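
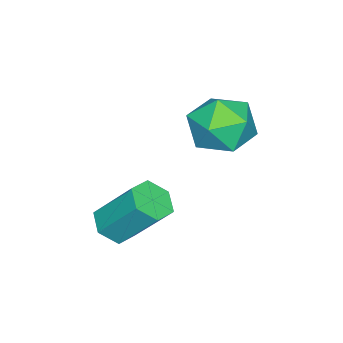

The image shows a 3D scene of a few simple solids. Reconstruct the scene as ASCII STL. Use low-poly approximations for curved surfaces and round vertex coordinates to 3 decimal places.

solid 
facet normal 0.031 -0.632 -0.774
outer loop
vertex 4.488 1.346 -4.234
vertex 3.952 0.886 -3.88
vertex 3.718 1.466 -4.363
endloop
endfacet
facet normal 0.221 0.760 -0.611
outer loop
vertex 4.488 1.346 -4.234
vertex 3.718 1.466 -4.363
vertex 4.424 2.635 -2.653
endloop
endfacet
facet normal 0.220 0.761 -0.611
outer loop
vertex 4.424 2.635 -2.653
vertex 3.718 1.466 -4.363
vertex 3.653 2.754 -2.782
endloop
endfacet
facet normal -0.032 0.631 0.775
outer loop
vertex 4.424 2.635 -2.653
vertex 3.653 2.754 -2.782
vertex 3.888 2.174 -2.3
endloop
endfacet
facet normal 0.032 -0.632 -0.774
outer loop
vertex 3.718 1.466 -4.363
vertex 3.952 0.886 -3.88
vertex 3.182 1.005 -4.009
endloop
endfacet
facet normal -0.734 0.511 -0.447
outer loop
vertex 3.718 1.466 -4.363
vertex 3.182 1.005 -4.009
vertex 3.653 2.754 -2.782
endloop
endfacet
facet normal -0.734 0.511 -0.447
outer loop
vertex 3.653 2.754 -2.782
vertex 3.182 1.005 -4.009
vertex 3.118 2.294 -2.429
endloop
endfacet
facet normal -0.031 0.631 0.775
outer loop
vertex 3.653 2.754 -2.782
vertex 3.118 2.294 -2.429
vertex 3.888 2.174 -2.3
endloop
endfacet
facet normal 0.032 -0.631 -0.775
outer loop
vertex 3.182 1.005 -4.009
vertex 3.952 0.886 -3.88
vertex 3.416 0.425 -3.527
endloop
endfacet
facet normal -0.955 -0.249 0.164
outer loop
vertex 3.182 1.005 -4.009
vertex 3.416 0.425 -3.527
vertex 3.118 2.294 -2.429
endloop
endfacet
facet normal -0.955 -0.249 0.164
outer loop
vertex 3.118 2.294 -2.429
vertex 3.416 0.425 -3.527
vertex 3.352 1.714 -1.946
endloop
endfacet
facet normal -0.031 0.632 0.774
outer loop
vertex 3.118 2.294 -2.429
vertex 3.352 1.714 -1.946
vertex 3.888 2.174 -2.3
endloop
endfacet
facet normal 0.032 -0.631 -0.775
outer loop
vertex 3.416 0.425 -3.527
vertex 3.952 0.886 -3.88
vertex 4.187 0.306 -3.398
endloop
endfacet
facet normal -0.220 -0.760 0.611
outer loop
vertex 3.416 0.425 -3.527
vertex 4.187 0.306 -3.398
vertex 3.352 1.714 -1.946
endloop
endfacet
facet normal -0.221 -0.761 0.611
outer loop
vertex 3.352 1.714 -1.946
vertex 4.187 0.306 -3.398
vertex 4.122 1.594 -1.817
endloop
endfacet
facet normal -0.031 0.632 0.774
outer loop
vertex 3.352 1.714 -1.946
vertex 4.122 1.594 -1.817
vertex 3.888 2.174 -2.3
endloop
endfacet
facet normal 0.031 -0.631 -0.775
outer loop
vertex 4.187 0.306 -3.398
vertex 3.952 0.886 -3.88
vertex 4.722 0.766 -3.751
endloop
endfacet
facet normal 0.734 -0.511 0.447
outer loop
vertex 4.187 0.306 -3.398
vertex 4.722 0.766 -3.751
vertex 4.122 1.594 -1.817
endloop
endfacet
facet normal 0.734 -0.511 0.447
outer loop
vertex 4.122 1.594 -1.817
vertex 4.722 0.766 -3.751
vertex 4.658 2.055 -2.171
endloop
endfacet
facet normal -0.032 0.632 0.774
outer loop
vertex 4.122 1.594 -1.817
vertex 4.658 2.055 -2.171
vertex 3.888 2.174 -2.3
endloop
endfacet
facet normal 0.031 -0.632 -0.774
outer loop
vertex 4.722 0.766 -3.751
vertex 3.952 0.886 -3.88
vertex 4.488 1.346 -4.234
endloop
endfacet
facet normal 0.955 0.249 -0.164
outer loop
vertex 4.722 0.766 -3.751
vertex 4.488 1.346 -4.234
vertex 4.658 2.055 -2.171
endloop
endfacet
facet normal 0.955 0.249 -0.164
outer loop
vertex 4.658 2.055 -2.171
vertex 4.488 1.346 -4.234
vertex 4.424 2.635 -2.653
endloop
endfacet
facet normal -0.032 0.631 0.775
outer loop
vertex 4.658 2.055 -2.171
vertex 4.424 2.635 -2.653
vertex 3.888 2.174 -2.3
endloop
endfacet
facet normal -0.865 0.495 -0.086
outer loop
vertex 0.638 4.005 -0.84
vertex 0.051 2.964 -0.924
vertex 0.231 3.465 0.15
endloop
endfacet
facet normal -0.398 0.864 0.308
outer loop
vertex 0.638 4.005 -0.84
vertex 0.231 3.465 0.15
vertex 1.319 3.968 0.146
endloop
endfacet
facet normal 0.183 0.979 -0.090
outer loop
vertex 0.638 4.005 -0.84
vertex 1.319 3.968 0.146
vertex 1.812 3.777 -0.93
endloop
endfacet
facet normal 0.076 0.680 -0.729
outer loop
vertex 0.638 4.005 -0.84
vertex 1.812 3.777 -0.93
vertex 1.028 3.157 -1.591
endloop
endfacet
facet normal -0.571 0.381 -0.727
outer loop
vertex 0.638 4.005 -0.84
vertex 1.028 3.157 -1.591
vertex 0.051 2.964 -0.924
endloop
endfacet
facet normal -0.209 0.459 0.864
outer loop
vertex 1.319 3.968 0.146
vertex 0.231 3.465 0.15
vertex 1.152 2.903 0.671
endloop
endfacet
facet normal -0.964 -0.139 0.226
outer loop
vertex 0.231 3.465 0.15
vertex 0.051 2.964 -0.924
vertex 0.368 2.283 0.01
endloop
endfacet
facet normal -0.489 -0.323 -0.810
outer loop
vertex 0.051 2.964 -0.924
vertex 1.028 3.157 -1.591
vertex 0.861 2.092 -1.066
endloop
endfacet
facet normal 0.559 0.161 -0.814
outer loop
vertex 1.028 3.157 -1.591
vertex 1.812 3.777 -0.93
vertex 1.949 2.595 -1.07
endloop
endfacet
facet normal 0.732 0.644 0.221
outer loop
vertex 1.812 3.777 -0.93
vertex 1.319 3.968 0.146
vertex 2.129 3.096 0.004
endloop
endfacet
facet normal -0.076 -0.680 0.729
outer loop
vertex 1.542 2.055 -0.08
vertex 1.152 2.903 0.671
vertex 0.368 2.283 0.01
endloop
endfacet
facet normal -0.183 -0.979 0.090
outer loop
vertex 1.542 2.055 -0.08
vertex 0.368 2.283 0.01
vertex 0.861 2.092 -1.066
endloop
endfacet
facet normal 0.398 -0.864 -0.308
outer loop
vertex 1.542 2.055 -0.08
vertex 0.861 2.092 -1.066
vertex 1.949 2.595 -1.07
endloop
endfacet
facet normal 0.865 -0.495 0.086
outer loop
vertex 1.542 2.055 -0.08
vertex 1.949 2.595 -1.07
vertex 2.129 3.096 0.004
endloop
endfacet
facet normal 0.571 -0.381 0.727
outer loop
vertex 1.542 2.055 -0.08
vertex 2.129 3.096 0.004
vertex 1.152 2.903 0.671
endloop
endfacet
facet normal -0.559 -0.161 0.814
outer loop
vertex 0.368 2.283 0.01
vertex 1.152 2.903 0.671
vertex 0.231 3.465 0.15
endloop
endfacet
facet normal -0.732 -0.644 -0.221
outer loop
vertex 0.861 2.092 -1.066
vertex 0.368 2.283 0.01
vertex 0.051 2.964 -0.924
endloop
endfacet
facet normal 0.209 -0.459 -0.864
outer loop
vertex 1.949 2.595 -1.07
vertex 0.861 2.092 -1.066
vertex 1.028 3.157 -1.591
endloop
endfacet
facet normal 0.964 0.139 -0.226
outer loop
vertex 2.129 3.096 0.004
vertex 1.949 2.595 -1.07
vertex 1.812 3.777 -0.93
endloop
endfacet
facet normal 0.489 0.323 0.810
outer loop
vertex 1.152 2.903 0.671
vertex 2.129 3.096 0.004
vertex 1.319 3.968 0.146
endloop
endfacet

endsolid


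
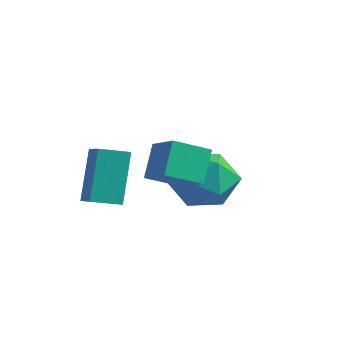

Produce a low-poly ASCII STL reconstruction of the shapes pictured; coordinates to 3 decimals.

solid 
facet normal -0.830 0.413 -0.376
outer loop
vertex -0.875 -1.679 -0.012
vertex -0.407 -0.927 -0.22
vertex -0.486 -2.368 -1.628
endloop
endfacet
facet normal -0.515 -0.826 0.228
outer loop
vertex 0.327 -2.773 -1.26
vertex -0.875 -1.679 -0.012
vertex -0.486 -2.368 -1.628
endloop
endfacet
facet normal -0.830 0.413 -0.376
outer loop
vertex -0.486 -2.368 -1.628
vertex -0.407 -0.927 -0.22
vertex -0.018 -1.616 -1.836
endloop
endfacet
facet normal 0.216 -0.383 -0.898
outer loop
vertex -0.018 -1.616 -1.836
vertex 0.327 -2.773 -1.26
vertex -0.486 -2.368 -1.628
endloop
endfacet
facet normal -0.216 0.383 0.898
outer loop
vertex -0.875 -1.679 -0.012
vertex 0.406 -1.332 0.148
vertex -0.407 -0.927 -0.22
endloop
endfacet
facet normal -0.515 -0.826 0.228
outer loop
vertex -0.062 -2.084 0.356
vertex -0.875 -1.679 -0.012
vertex 0.327 -2.773 -1.26
endloop
endfacet
facet normal -0.216 0.383 0.898
outer loop
vertex -0.062 -2.084 0.356
vertex 0.406 -1.332 0.148
vertex -0.875 -1.679 -0.012
endloop
endfacet
facet normal 0.515 0.826 -0.228
outer loop
vertex -0.407 -0.927 -0.22
vertex 0.406 -1.332 0.148
vertex -0.018 -1.616 -1.836
endloop
endfacet
facet normal 0.216 -0.383 -0.898
outer loop
vertex 0.795 -2.021 -1.468
vertex 0.327 -2.773 -1.26
vertex -0.018 -1.616 -1.836
endloop
endfacet
facet normal 0.515 0.826 -0.228
outer loop
vertex -0.018 -1.616 -1.836
vertex 0.406 -1.332 0.148
vertex 0.795 -2.021 -1.468
endloop
endfacet
facet normal 0.830 -0.413 0.376
outer loop
vertex 0.795 -2.021 -1.468
vertex -0.062 -2.084 0.356
vertex 0.327 -2.773 -1.26
endloop
endfacet
facet normal 0.830 -0.413 0.376
outer loop
vertex 0.406 -1.332 0.148
vertex -0.062 -2.084 0.356
vertex 0.795 -2.021 -1.468
endloop
endfacet
facet normal -0.879 0.211 -0.428
outer loop
vertex 1.74 -1.831 0.984
vertex 2.195 -0.884 0.517
vertex 2.049 -2.442 0.048
endloop
endfacet
facet normal -0.395 -0.823 0.407
outer loop
vertex 3.025 -2.676 0.523
vertex 1.74 -1.831 0.984
vertex 2.049 -2.442 0.048
endloop
endfacet
facet normal -0.879 0.211 -0.428
outer loop
vertex 2.049 -2.442 0.048
vertex 2.195 -0.884 0.517
vertex 2.504 -1.494 -0.419
endloop
endfacet
facet normal 0.267 -0.526 -0.808
outer loop
vertex 2.504 -1.494 -0.419
vertex 3.025 -2.676 0.523
vertex 2.049 -2.442 0.048
endloop
endfacet
facet normal -0.267 0.526 0.807
outer loop
vertex 1.74 -1.831 0.984
vertex 3.171 -1.118 0.992
vertex 2.195 -0.884 0.517
endloop
endfacet
facet normal -0.396 -0.824 0.406
outer loop
vertex 2.716 -2.066 1.459
vertex 1.74 -1.831 0.984
vertex 3.025 -2.676 0.523
endloop
endfacet
facet normal -0.267 0.526 0.808
outer loop
vertex 2.716 -2.066 1.459
vertex 3.171 -1.118 0.992
vertex 1.74 -1.831 0.984
endloop
endfacet
facet normal 0.395 0.824 -0.406
outer loop
vertex 2.195 -0.884 0.517
vertex 3.171 -1.118 0.992
vertex 2.504 -1.494 -0.419
endloop
endfacet
facet normal 0.266 -0.526 -0.808
outer loop
vertex 3.48 -1.729 0.056
vertex 3.025 -2.676 0.523
vertex 2.504 -1.494 -0.419
endloop
endfacet
facet normal 0.396 0.823 -0.407
outer loop
vertex 2.504 -1.494 -0.419
vertex 3.171 -1.118 0.992
vertex 3.48 -1.729 0.056
endloop
endfacet
facet normal 0.879 -0.211 0.428
outer loop
vertex 3.48 -1.729 0.056
vertex 2.716 -2.066 1.459
vertex 3.025 -2.676 0.523
endloop
endfacet
facet normal 0.879 -0.211 0.428
outer loop
vertex 3.171 -1.118 0.992
vertex 2.716 -2.066 1.459
vertex 3.48 -1.729 0.056
endloop
endfacet
facet normal -0.886 -0.244 0.394
outer loop
vertex 0.139 1.093 -1.148
vertex 0.324 0.042 -1.384
vertex 0.64 0.45 -0.42
endloop
endfacet
facet normal -0.614 0.332 0.716
outer loop
vertex 0.139 1.093 -1.148
vertex 0.64 0.45 -0.42
vertex 0.998 1.47 -0.586
endloop
endfacet
facet normal -0.509 0.833 0.219
outer loop
vertex 0.139 1.093 -1.148
vertex 0.998 1.47 -0.586
vertex 0.903 1.692 -1.653
endloop
endfacet
facet normal -0.715 0.566 -0.410
outer loop
vertex 0.139 1.093 -1.148
vertex 0.903 1.692 -1.653
vertex 0.486 0.809 -2.146
endloop
endfacet
facet normal -0.948 -0.099 -0.301
outer loop
vertex 0.139 1.093 -1.148
vertex 0.486 0.809 -2.146
vertex 0.324 0.042 -1.384
endloop
endfacet
facet normal 0.021 0.153 0.988
outer loop
vertex 0.998 1.47 -0.586
vertex 0.64 0.45 -0.42
vertex 1.714 0.651 -0.474
endloop
endfacet
facet normal -0.419 -0.779 0.467
outer loop
vertex 0.64 0.45 -0.42
vertex 0.324 0.042 -1.384
vertex 1.297 -0.232 -0.967
endloop
endfacet
facet normal -0.520 -0.544 -0.658
outer loop
vertex 0.324 0.042 -1.384
vertex 0.486 0.809 -2.146
vertex 1.202 -0.01 -2.034
endloop
endfacet
facet normal -0.142 0.533 -0.834
outer loop
vertex 0.486 0.809 -2.146
vertex 0.903 1.692 -1.653
vertex 1.56 1.01 -2.2
endloop
endfacet
facet normal 0.193 0.964 0.183
outer loop
vertex 0.903 1.692 -1.653
vertex 0.998 1.47 -0.586
vertex 1.876 1.418 -1.236
endloop
endfacet
facet normal 0.715 -0.566 0.410
outer loop
vertex 2.061 0.367 -1.472
vertex 1.714 0.651 -0.474
vertex 1.297 -0.232 -0.967
endloop
endfacet
facet normal 0.509 -0.833 -0.219
outer loop
vertex 2.061 0.367 -1.472
vertex 1.297 -0.232 -0.967
vertex 1.202 -0.01 -2.034
endloop
endfacet
facet normal 0.614 -0.332 -0.716
outer loop
vertex 2.061 0.367 -1.472
vertex 1.202 -0.01 -2.034
vertex 1.56 1.01 -2.2
endloop
endfacet
facet normal 0.886 0.244 -0.394
outer loop
vertex 2.061 0.367 -1.472
vertex 1.56 1.01 -2.2
vertex 1.876 1.418 -1.236
endloop
endfacet
facet normal 0.948 0.099 0.301
outer loop
vertex 2.061 0.367 -1.472
vertex 1.876 1.418 -1.236
vertex 1.714 0.651 -0.474
endloop
endfacet
facet normal 0.142 -0.533 0.834
outer loop
vertex 1.297 -0.232 -0.967
vertex 1.714 0.651 -0.474
vertex 0.64 0.45 -0.42
endloop
endfacet
facet normal -0.193 -0.964 -0.183
outer loop
vertex 1.202 -0.01 -2.034
vertex 1.297 -0.232 -0.967
vertex 0.324 0.042 -1.384
endloop
endfacet
facet normal -0.021 -0.153 -0.988
outer loop
vertex 1.56 1.01 -2.2
vertex 1.202 -0.01 -2.034
vertex 0.486 0.809 -2.146
endloop
endfacet
facet normal 0.419 0.779 -0.467
outer loop
vertex 1.876 1.418 -1.236
vertex 1.56 1.01 -2.2
vertex 0.903 1.692 -1.653
endloop
endfacet
facet normal 0.520 0.544 0.658
outer loop
vertex 1.714 0.651 -0.474
vertex 1.876 1.418 -1.236
vertex 0.998 1.47 -0.586
endloop
endfacet

endsolid


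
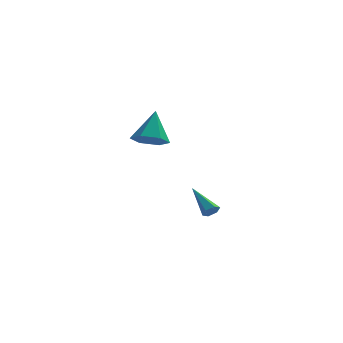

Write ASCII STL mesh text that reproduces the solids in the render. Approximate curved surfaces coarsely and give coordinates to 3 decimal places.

solid 
facet normal -0.149 -0.597 -0.788
outer loop
vertex -1.941 -1.514 3.595
vertex -2.471 -0.773 3.134
vertex -1.462 -0.842 2.995
endloop
endfacet
facet normal 0.857 -0.180 0.483
outer loop
vertex -1.941 -1.514 3.595
vertex -1.462 -0.842 2.995
vertex -2.169 0.433 4.726
endloop
endfacet
facet normal -0.149 -0.598 -0.788
outer loop
vertex -1.462 -0.842 2.995
vertex -2.471 -0.773 3.134
vertex -1.992 -0.102 2.534
endloop
endfacet
facet normal 0.831 0.553 -0.068
outer loop
vertex -1.462 -0.842 2.995
vertex -1.992 -0.102 2.534
vertex -2.169 0.433 4.726
endloop
endfacet
facet normal -0.150 -0.598 -0.788
outer loop
vertex -1.992 -0.102 2.534
vertex -2.471 -0.773 3.134
vertex -3.0 -0.033 2.673
endloop
endfacet
facet normal 0.034 0.972 -0.234
outer loop
vertex -1.992 -0.102 2.534
vertex -3.0 -0.033 2.673
vertex -2.169 0.433 4.726
endloop
endfacet
facet normal -0.149 -0.597 -0.788
outer loop
vertex -3.0 -0.033 2.673
vertex -2.471 -0.773 3.134
vertex -3.479 -0.705 3.273
endloop
endfacet
facet normal -0.737 0.659 0.149
outer loop
vertex -3.0 -0.033 2.673
vertex -3.479 -0.705 3.273
vertex -2.169 0.433 4.726
endloop
endfacet
facet normal -0.149 -0.597 -0.788
outer loop
vertex -3.479 -0.705 3.273
vertex -2.471 -0.773 3.134
vertex -2.95 -1.445 3.734
endloop
endfacet
facet normal -0.712 -0.073 0.699
outer loop
vertex -3.479 -0.705 3.273
vertex -2.95 -1.445 3.734
vertex -2.169 0.433 4.726
endloop
endfacet
facet normal -0.149 -0.597 -0.788
outer loop
vertex -2.95 -1.445 3.734
vertex -2.471 -0.773 3.134
vertex -1.941 -1.514 3.595
endloop
endfacet
facet normal 0.086 -0.493 0.866
outer loop
vertex -2.95 -1.445 3.734
vertex -1.941 -1.514 3.595
vertex -2.169 0.433 4.726
endloop
endfacet
facet normal 0.470 -0.717 -0.515
outer loop
vertex 0.928 2.306 -3.021
vertex 0.77 2.535 -3.484
vertex 1.238 2.679 -3.257
endloop
endfacet
facet normal 0.549 0.070 0.833
outer loop
vertex 0.928 2.306 -3.021
vertex 1.238 2.679 -3.257
vertex -0.21 4.025 -2.416
endloop
endfacet
facet normal 0.470 -0.717 -0.514
outer loop
vertex 1.238 2.679 -3.257
vertex 0.77 2.535 -3.484
vertex 1.081 2.908 -3.72
endloop
endfacet
facet normal 0.709 0.697 0.105
outer loop
vertex 1.238 2.679 -3.257
vertex 1.081 2.908 -3.72
vertex -0.21 4.025 -2.416
endloop
endfacet
facet normal 0.472 -0.718 -0.512
outer loop
vertex 1.081 2.908 -3.72
vertex 0.77 2.535 -3.484
vertex 0.613 2.763 -3.948
endloop
endfacet
facet normal 0.057 0.785 -0.616
outer loop
vertex 1.081 2.908 -3.72
vertex 0.613 2.763 -3.948
vertex -0.21 4.025 -2.416
endloop
endfacet
facet normal 0.472 -0.718 -0.512
outer loop
vertex 0.613 2.763 -3.948
vertex 0.77 2.535 -3.484
vertex 0.302 2.39 -3.712
endloop
endfacet
facet normal -0.755 0.245 -0.608
outer loop
vertex 0.613 2.763 -3.948
vertex 0.302 2.39 -3.712
vertex -0.21 4.025 -2.416
endloop
endfacet
facet normal 0.472 -0.716 -0.514
outer loop
vertex 0.302 2.39 -3.712
vertex 0.77 2.535 -3.484
vertex 0.46 2.161 -3.248
endloop
endfacet
facet normal -0.915 -0.384 0.122
outer loop
vertex 0.302 2.39 -3.712
vertex 0.46 2.161 -3.248
vertex -0.21 4.025 -2.416
endloop
endfacet
facet normal 0.472 -0.716 -0.515
outer loop
vertex 0.46 2.161 -3.248
vertex 0.77 2.535 -3.484
vertex 0.928 2.306 -3.021
endloop
endfacet
facet normal -0.263 -0.470 0.842
outer loop
vertex 0.46 2.161 -3.248
vertex 0.928 2.306 -3.021
vertex -0.21 4.025 -2.416
endloop
endfacet

endsolid


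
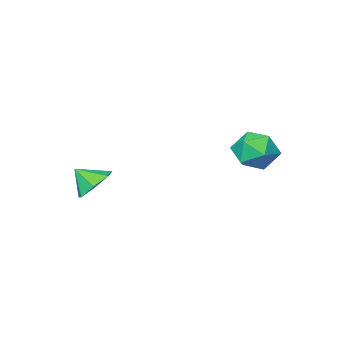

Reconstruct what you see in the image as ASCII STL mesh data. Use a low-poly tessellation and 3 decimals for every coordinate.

solid 
facet normal -0.799 0.381 0.465
outer loop
vertex -3.326 3.836 3.705
vertex -3.535 2.91 4.105
vertex -2.926 3.565 4.615
endloop
endfacet
facet normal -0.289 0.875 0.388
outer loop
vertex -3.326 3.836 3.705
vertex -2.926 3.565 4.615
vertex -2.345 4.063 3.925
endloop
endfacet
facet normal -0.148 0.939 -0.309
outer loop
vertex -3.326 3.836 3.705
vertex -2.345 4.063 3.925
vertex -2.596 3.715 2.988
endloop
endfacet
facet normal -0.571 0.485 -0.663
outer loop
vertex -3.326 3.836 3.705
vertex -2.596 3.715 2.988
vertex -3.331 3.002 3.099
endloop
endfacet
facet normal -0.973 0.140 -0.184
outer loop
vertex -3.326 3.836 3.705
vertex -3.331 3.002 3.099
vertex -3.535 2.91 4.105
endloop
endfacet
facet normal 0.299 0.636 0.711
outer loop
vertex -2.345 4.063 3.925
vertex -2.926 3.565 4.615
vertex -1.949 3.278 4.461
endloop
endfacet
facet normal -0.525 -0.163 0.836
outer loop
vertex -2.926 3.565 4.615
vertex -3.535 2.91 4.105
vertex -2.684 2.565 4.572
endloop
endfacet
facet normal -0.806 -0.552 -0.214
outer loop
vertex -3.535 2.91 4.105
vertex -3.331 3.002 3.099
vertex -2.935 2.217 3.635
endloop
endfacet
facet normal -0.154 0.005 -0.988
outer loop
vertex -3.331 3.002 3.099
vertex -2.596 3.715 2.988
vertex -2.354 2.715 2.945
endloop
endfacet
facet normal 0.528 0.740 -0.416
outer loop
vertex -2.596 3.715 2.988
vertex -2.345 4.063 3.925
vertex -1.745 3.37 3.455
endloop
endfacet
facet normal 0.571 -0.485 0.663
outer loop
vertex -1.954 2.444 3.855
vertex -1.949 3.278 4.461
vertex -2.684 2.565 4.572
endloop
endfacet
facet normal 0.148 -0.939 0.309
outer loop
vertex -1.954 2.444 3.855
vertex -2.684 2.565 4.572
vertex -2.935 2.217 3.635
endloop
endfacet
facet normal 0.289 -0.875 -0.388
outer loop
vertex -1.954 2.444 3.855
vertex -2.935 2.217 3.635
vertex -2.354 2.715 2.945
endloop
endfacet
facet normal 0.799 -0.381 -0.465
outer loop
vertex -1.954 2.444 3.855
vertex -2.354 2.715 2.945
vertex -1.745 3.37 3.455
endloop
endfacet
facet normal 0.973 -0.140 0.184
outer loop
vertex -1.954 2.444 3.855
vertex -1.745 3.37 3.455
vertex -1.949 3.278 4.461
endloop
endfacet
facet normal 0.154 -0.005 0.988
outer loop
vertex -2.684 2.565 4.572
vertex -1.949 3.278 4.461
vertex -2.926 3.565 4.615
endloop
endfacet
facet normal -0.528 -0.740 0.416
outer loop
vertex -2.935 2.217 3.635
vertex -2.684 2.565 4.572
vertex -3.535 2.91 4.105
endloop
endfacet
facet normal -0.299 -0.636 -0.711
outer loop
vertex -2.354 2.715 2.945
vertex -2.935 2.217 3.635
vertex -3.331 3.002 3.099
endloop
endfacet
facet normal 0.525 0.163 -0.836
outer loop
vertex -1.745 3.37 3.455
vertex -2.354 2.715 2.945
vertex -2.596 3.715 2.988
endloop
endfacet
facet normal 0.806 0.552 0.214
outer loop
vertex -1.949 3.278 4.461
vertex -1.745 3.37 3.455
vertex -2.345 4.063 3.925
endloop
endfacet
facet normal -0.477 0.554 -0.683
outer loop
vertex 2.074 -0.843 1.548
vertex 1.566 -1.602 1.287
vertex 1.365 -0.954 1.953
endloop
endfacet
facet normal 0.429 0.329 0.841
outer loop
vertex 2.074 -0.843 1.548
vertex 1.365 -0.954 1.953
vertex 2.114 -2.238 2.073
endloop
endfacet
facet normal -0.477 0.554 -0.683
outer loop
vertex 1.365 -0.954 1.953
vertex 1.566 -1.602 1.287
vertex 0.807 -1.554 1.856
endloop
endfacet
facet normal -0.166 -0.005 0.986
outer loop
vertex 1.365 -0.954 1.953
vertex 0.807 -1.554 1.856
vertex 2.114 -2.238 2.073
endloop
endfacet
facet normal -0.477 0.554 -0.683
outer loop
vertex 0.807 -1.554 1.856
vertex 1.566 -1.602 1.287
vertex 0.821 -2.189 1.331
endloop
endfacet
facet normal -0.421 -0.584 0.695
outer loop
vertex 0.807 -1.554 1.856
vertex 0.821 -2.189 1.331
vertex 2.114 -2.238 2.073
endloop
endfacet
facet normal -0.477 0.554 -0.683
outer loop
vertex 0.821 -2.189 1.331
vertex 1.566 -1.602 1.287
vertex 1.396 -2.382 0.773
endloop
endfacet
facet normal -0.144 -0.972 0.187
outer loop
vertex 0.821 -2.189 1.331
vertex 1.396 -2.382 0.773
vertex 2.114 -2.238 2.073
endloop
endfacet
facet normal -0.476 0.554 -0.683
outer loop
vertex 1.396 -2.382 0.773
vertex 1.566 -1.602 1.287
vertex 2.099 -1.988 0.602
endloop
endfacet
facet normal 0.454 -0.877 -0.154
outer loop
vertex 1.396 -2.382 0.773
vertex 2.099 -1.988 0.602
vertex 2.114 -2.238 2.073
endloop
endfacet
facet normal -0.476 0.554 -0.683
outer loop
vertex 2.099 -1.988 0.602
vertex 1.566 -1.602 1.287
vertex 2.401 -1.303 0.947
endloop
endfacet
facet normal 0.926 -0.372 -0.073
outer loop
vertex 2.099 -1.988 0.602
vertex 2.401 -1.303 0.947
vertex 2.114 -2.238 2.073
endloop
endfacet
facet normal -0.476 0.554 -0.683
outer loop
vertex 2.401 -1.303 0.947
vertex 1.566 -1.602 1.287
vertex 2.074 -0.843 1.548
endloop
endfacet
facet normal 0.914 0.166 0.370
outer loop
vertex 2.401 -1.303 0.947
vertex 2.074 -0.843 1.548
vertex 2.114 -2.238 2.073
endloop
endfacet

endsolid


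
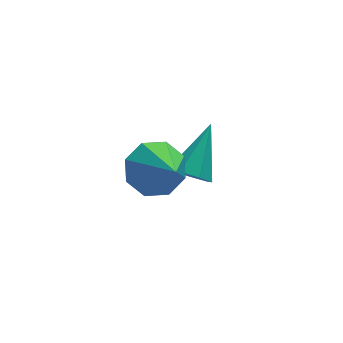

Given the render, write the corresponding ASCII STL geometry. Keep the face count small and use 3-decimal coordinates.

solid 
facet normal -0.509 -0.622 -0.595
outer loop
vertex -2.177 0.732 0.716
vertex -2.686 1.136 0.729
vertex -2.187 1.126 0.313
endloop
endfacet
facet normal 0.977 -0.138 -0.159
outer loop
vertex -2.177 0.732 0.716
vertex -2.187 1.126 0.313
vertex -1.794 2.224 1.771
endloop
endfacet
facet normal -0.509 -0.621 -0.596
outer loop
vertex -2.187 1.126 0.313
vertex -2.686 1.136 0.729
vertex -2.572 1.528 0.223
endloop
endfacet
facet normal 0.658 0.505 -0.558
outer loop
vertex -2.187 1.126 0.313
vertex -2.572 1.528 0.223
vertex -1.794 2.224 1.771
endloop
endfacet
facet normal -0.509 -0.621 -0.596
outer loop
vertex -2.572 1.528 0.223
vertex -2.686 1.136 0.729
vertex -3.043 1.635 0.514
endloop
endfacet
facet normal -0.035 0.918 -0.395
outer loop
vertex -2.572 1.528 0.223
vertex -3.043 1.635 0.514
vertex -1.794 2.224 1.771
endloop
endfacet
facet normal -0.510 -0.621 -0.595
outer loop
vertex -3.043 1.635 0.514
vertex -2.686 1.136 0.729
vertex -3.245 1.367 0.967
endloop
endfacet
facet normal -0.580 0.788 0.207
outer loop
vertex -3.043 1.635 0.514
vertex -3.245 1.367 0.967
vertex -1.794 2.224 1.771
endloop
endfacet
facet normal -0.510 -0.621 -0.595
outer loop
vertex -3.245 1.367 0.967
vertex -2.686 1.136 0.729
vertex -3.026 0.925 1.241
endloop
endfacet
facet normal -0.567 0.213 0.796
outer loop
vertex -3.245 1.367 0.967
vertex -3.026 0.925 1.241
vertex -1.794 2.224 1.771
endloop
endfacet
facet normal -0.510 -0.621 -0.595
outer loop
vertex -3.026 0.925 1.241
vertex -2.686 1.136 0.729
vertex -2.551 0.642 1.129
endloop
endfacet
facet normal -0.004 -0.374 0.927
outer loop
vertex -3.026 0.925 1.241
vertex -2.551 0.642 1.129
vertex -1.794 2.224 1.771
endloop
endfacet
facet normal -0.509 -0.622 -0.596
outer loop
vertex -2.551 0.642 1.129
vertex -2.686 1.136 0.729
vertex -2.177 0.732 0.716
endloop
endfacet
facet normal 0.683 -0.531 0.503
outer loop
vertex -2.551 0.642 1.129
vertex -2.177 0.732 0.716
vertex -1.794 2.224 1.771
endloop
endfacet
facet normal -0.089 0.723 -0.685
outer loop
vertex -3.344 -0.794 2.931
vertex -4.076 -0.548 3.286
vertex -3.258 -0.345 3.394
endloop
endfacet
facet normal 0.948 -0.297 0.111
outer loop
vertex -3.344 -0.794 2.931
vertex -3.258 -0.345 3.394
vertex -3.904 -1.952 4.614
endloop
endfacet
facet normal -0.089 0.724 -0.685
outer loop
vertex -3.258 -0.345 3.394
vertex -4.076 -0.548 3.286
vertex -3.651 -0.015 3.794
endloop
endfacet
facet normal 0.767 0.162 0.620
outer loop
vertex -3.258 -0.345 3.394
vertex -3.651 -0.015 3.794
vertex -3.904 -1.952 4.614
endloop
endfacet
facet normal -0.091 0.724 -0.684
outer loop
vertex -3.651 -0.015 3.794
vertex -4.076 -0.548 3.286
vertex -4.293 0.002 3.897
endloop
endfacet
facet normal 0.157 0.368 0.917
outer loop
vertex -3.651 -0.015 3.794
vertex -4.293 0.002 3.897
vertex -3.904 -1.952 4.614
endloop
endfacet
facet normal -0.088 0.725 -0.684
outer loop
vertex -4.293 0.002 3.897
vertex -4.076 -0.548 3.286
vertex -4.808 -0.302 3.641
endloop
endfacet
facet normal -0.528 0.198 0.826
outer loop
vertex -4.293 0.002 3.897
vertex -4.808 -0.302 3.641
vertex -3.904 -1.952 4.614
endloop
endfacet
facet normal -0.089 0.723 -0.685
outer loop
vertex -4.808 -0.302 3.641
vertex -4.076 -0.548 3.286
vertex -4.895 -0.751 3.178
endloop
endfacet
facet normal -0.882 -0.245 0.403
outer loop
vertex -4.808 -0.302 3.641
vertex -4.895 -0.751 3.178
vertex -3.904 -1.952 4.614
endloop
endfacet
facet normal -0.089 0.724 -0.684
outer loop
vertex -4.895 -0.751 3.178
vertex -4.076 -0.548 3.286
vertex -4.501 -1.08 2.778
endloop
endfacet
facet normal -0.700 -0.706 -0.108
outer loop
vertex -4.895 -0.751 3.178
vertex -4.501 -1.08 2.778
vertex -3.904 -1.952 4.614
endloop
endfacet
facet normal -0.088 0.724 -0.684
outer loop
vertex -4.501 -1.08 2.778
vertex -4.076 -0.548 3.286
vertex -3.859 -1.098 2.676
endloop
endfacet
facet normal -0.090 -0.911 -0.403
outer loop
vertex -4.501 -1.08 2.778
vertex -3.859 -1.098 2.676
vertex -3.904 -1.952 4.614
endloop
endfacet
facet normal -0.089 0.724 -0.684
outer loop
vertex -3.859 -1.098 2.676
vertex -4.076 -0.548 3.286
vertex -3.344 -0.794 2.931
endloop
endfacet
facet normal 0.593 -0.742 -0.313
outer loop
vertex -3.859 -1.098 2.676
vertex -3.344 -0.794 2.931
vertex -3.904 -1.952 4.614
endloop
endfacet

endsolid


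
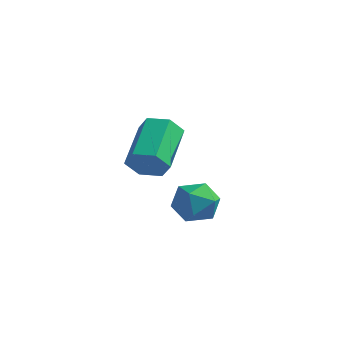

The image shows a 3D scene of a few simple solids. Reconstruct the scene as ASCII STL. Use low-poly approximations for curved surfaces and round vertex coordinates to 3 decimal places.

solid 
facet normal 0.339 -0.803 -0.490
outer loop
vertex -2.086 -1.654 3.63
vertex -2.495 -1.515 3.119
vertex -1.875 -1.26 3.13
endloop
endfacet
facet normal 0.887 0.098 0.452
outer loop
vertex -2.086 -1.654 3.63
vertex -1.875 -1.26 3.13
vertex -2.655 -0.304 4.453
endloop
endfacet
facet normal 0.887 0.100 0.451
outer loop
vertex -2.655 -0.304 4.453
vertex -1.875 -1.26 3.13
vertex -2.445 0.089 3.953
endloop
endfacet
facet normal -0.339 0.804 0.489
outer loop
vertex -2.655 -0.304 4.453
vertex -2.445 0.089 3.953
vertex -3.065 -0.165 3.941
endloop
endfacet
facet normal 0.339 -0.803 -0.490
outer loop
vertex -1.875 -1.26 3.13
vertex -2.495 -1.515 3.119
vertex -2.285 -1.121 2.619
endloop
endfacet
facet normal 0.714 0.559 -0.421
outer loop
vertex -1.875 -1.26 3.13
vertex -2.285 -1.121 2.619
vertex -2.445 0.089 3.953
endloop
endfacet
facet normal 0.715 0.558 -0.421
outer loop
vertex -2.445 0.089 3.953
vertex -2.285 -1.121 2.619
vertex -2.855 0.228 3.441
endloop
endfacet
facet normal -0.339 0.804 0.489
outer loop
vertex -2.445 0.089 3.953
vertex -2.855 0.228 3.441
vertex -3.065 -0.165 3.941
endloop
endfacet
facet normal 0.340 -0.803 -0.490
outer loop
vertex -2.285 -1.121 2.619
vertex -2.495 -1.515 3.119
vertex -2.905 -1.376 2.607
endloop
endfacet
facet normal -0.172 0.459 -0.872
outer loop
vertex -2.285 -1.121 2.619
vertex -2.905 -1.376 2.607
vertex -2.855 0.228 3.441
endloop
endfacet
facet normal -0.173 0.459 -0.872
outer loop
vertex -2.855 0.228 3.441
vertex -2.905 -1.376 2.607
vertex -3.474 -0.026 3.43
endloop
endfacet
facet normal -0.338 0.804 0.490
outer loop
vertex -2.855 0.228 3.441
vertex -3.474 -0.026 3.43
vertex -3.065 -0.165 3.941
endloop
endfacet
facet normal 0.339 -0.804 -0.489
outer loop
vertex -2.905 -1.376 2.607
vertex -2.495 -1.515 3.119
vertex -3.115 -1.769 3.107
endloop
endfacet
facet normal -0.887 -0.099 -0.451
outer loop
vertex -2.905 -1.376 2.607
vertex -3.115 -1.769 3.107
vertex -3.474 -0.026 3.43
endloop
endfacet
facet normal -0.887 -0.099 -0.452
outer loop
vertex -3.474 -0.026 3.43
vertex -3.115 -1.769 3.107
vertex -3.685 -0.42 3.93
endloop
endfacet
facet normal -0.339 0.803 0.490
outer loop
vertex -3.474 -0.026 3.43
vertex -3.685 -0.42 3.93
vertex -3.065 -0.165 3.941
endloop
endfacet
facet normal 0.339 -0.804 -0.489
outer loop
vertex -3.115 -1.769 3.107
vertex -2.495 -1.515 3.119
vertex -2.705 -1.908 3.619
endloop
endfacet
facet normal -0.715 -0.559 0.421
outer loop
vertex -3.115 -1.769 3.107
vertex -2.705 -1.908 3.619
vertex -3.685 -0.42 3.93
endloop
endfacet
facet normal -0.714 -0.559 0.421
outer loop
vertex -3.685 -0.42 3.93
vertex -2.705 -1.908 3.619
vertex -3.275 -0.559 4.441
endloop
endfacet
facet normal -0.339 0.803 0.490
outer loop
vertex -3.685 -0.42 3.93
vertex -3.275 -0.559 4.441
vertex -3.065 -0.165 3.941
endloop
endfacet
facet normal 0.338 -0.804 -0.490
outer loop
vertex -2.705 -1.908 3.619
vertex -2.495 -1.515 3.119
vertex -2.086 -1.654 3.63
endloop
endfacet
facet normal 0.173 -0.458 0.872
outer loop
vertex -2.705 -1.908 3.619
vertex -2.086 -1.654 3.63
vertex -3.275 -0.559 4.441
endloop
endfacet
facet normal 0.172 -0.459 0.872
outer loop
vertex -3.275 -0.559 4.441
vertex -2.086 -1.654 3.63
vertex -2.655 -0.304 4.453
endloop
endfacet
facet normal -0.340 0.803 0.490
outer loop
vertex -3.275 -0.559 4.441
vertex -2.655 -0.304 4.453
vertex -3.065 -0.165 3.941
endloop
endfacet
facet normal -0.919 0.311 0.242
outer loop
vertex -0.438 -2.842 2.704
vertex -0.287 -2.95 3.416
vertex -0.148 -2.298 3.105
endloop
endfacet
facet normal -0.691 0.630 -0.354
outer loop
vertex -0.438 -2.842 2.704
vertex -0.148 -2.298 3.105
vertex 0.093 -2.419 2.42
endloop
endfacet
facet normal -0.542 0.121 -0.832
outer loop
vertex -0.438 -2.842 2.704
vertex 0.093 -2.419 2.42
vertex 0.102 -3.146 2.308
endloop
endfacet
facet normal -0.677 -0.511 -0.531
outer loop
vertex -0.438 -2.842 2.704
vertex 0.102 -3.146 2.308
vertex -0.132 -3.475 2.923
endloop
endfacet
facet normal -0.910 -0.394 0.133
outer loop
vertex -0.438 -2.842 2.704
vertex -0.132 -3.475 2.923
vertex -0.287 -2.95 3.416
endloop
endfacet
facet normal -0.086 0.975 -0.203
outer loop
vertex 0.093 -2.419 2.42
vertex -0.148 -2.298 3.105
vertex 0.572 -2.265 2.957
endloop
endfacet
facet normal -0.453 0.461 0.763
outer loop
vertex -0.148 -2.298 3.105
vertex -0.287 -2.95 3.416
vertex 0.338 -2.594 3.572
endloop
endfacet
facet normal -0.439 -0.681 0.587
outer loop
vertex -0.287 -2.95 3.416
vertex -0.132 -3.475 2.923
vertex 0.347 -3.321 3.46
endloop
endfacet
facet normal -0.061 -0.870 -0.489
outer loop
vertex -0.132 -3.475 2.923
vertex 0.102 -3.146 2.308
vertex 0.588 -3.442 2.775
endloop
endfacet
facet normal 0.157 0.152 -0.976
outer loop
vertex 0.102 -3.146 2.308
vertex 0.093 -2.419 2.42
vertex 0.727 -2.79 2.464
endloop
endfacet
facet normal 0.677 0.511 0.531
outer loop
vertex 0.878 -2.898 3.176
vertex 0.572 -2.265 2.957
vertex 0.338 -2.594 3.572
endloop
endfacet
facet normal 0.542 -0.121 0.832
outer loop
vertex 0.878 -2.898 3.176
vertex 0.338 -2.594 3.572
vertex 0.347 -3.321 3.46
endloop
endfacet
facet normal 0.691 -0.630 0.354
outer loop
vertex 0.878 -2.898 3.176
vertex 0.347 -3.321 3.46
vertex 0.588 -3.442 2.775
endloop
endfacet
facet normal 0.919 -0.311 -0.242
outer loop
vertex 0.878 -2.898 3.176
vertex 0.588 -3.442 2.775
vertex 0.727 -2.79 2.464
endloop
endfacet
facet normal 0.910 0.394 -0.133
outer loop
vertex 0.878 -2.898 3.176
vertex 0.727 -2.79 2.464
vertex 0.572 -2.265 2.957
endloop
endfacet
facet normal 0.061 0.870 0.489
outer loop
vertex 0.338 -2.594 3.572
vertex 0.572 -2.265 2.957
vertex -0.148 -2.298 3.105
endloop
endfacet
facet normal -0.157 -0.152 0.976
outer loop
vertex 0.347 -3.321 3.46
vertex 0.338 -2.594 3.572
vertex -0.287 -2.95 3.416
endloop
endfacet
facet normal 0.086 -0.975 0.203
outer loop
vertex 0.588 -3.442 2.775
vertex 0.347 -3.321 3.46
vertex -0.132 -3.475 2.923
endloop
endfacet
facet normal 0.453 -0.461 -0.763
outer loop
vertex 0.727 -2.79 2.464
vertex 0.588 -3.442 2.775
vertex 0.102 -3.146 2.308
endloop
endfacet
facet normal 0.439 0.681 -0.587
outer loop
vertex 0.572 -2.265 2.957
vertex 0.727 -2.79 2.464
vertex 0.093 -2.419 2.42
endloop
endfacet

endsolid


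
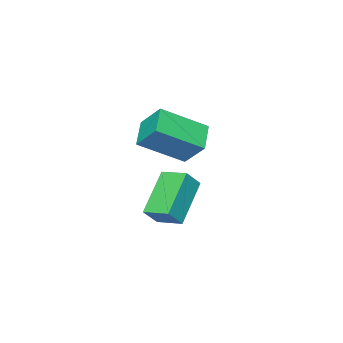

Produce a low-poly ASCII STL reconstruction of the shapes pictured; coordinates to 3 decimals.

solid 
facet normal -0.713 -0.561 0.421
outer loop
vertex -0.492 -2.871 3.601
vertex -1.768 -1.955 2.661
vertex -0.396 -3.682 2.682
endloop
endfacet
facet normal 0.697 -0.500 0.514
outer loop
vertex 0.388 -3.065 2.219
vertex -0.492 -2.871 3.601
vertex -0.396 -3.682 2.682
endloop
endfacet
facet normal -0.713 -0.561 0.420
outer loop
vertex -0.396 -3.682 2.682
vertex -1.768 -1.955 2.661
vertex -1.672 -2.766 1.741
endloop
endfacet
facet normal 0.078 -0.660 -0.748
outer loop
vertex -1.672 -2.766 1.741
vertex 0.388 -3.065 2.219
vertex -0.396 -3.682 2.682
endloop
endfacet
facet normal -0.077 0.659 0.748
outer loop
vertex -0.492 -2.871 3.601
vertex -0.984 -1.338 2.198
vertex -1.768 -1.955 2.661
endloop
endfacet
facet normal 0.697 -0.500 0.514
outer loop
vertex 0.292 -2.254 3.139
vertex -0.492 -2.871 3.601
vertex 0.388 -3.065 2.219
endloop
endfacet
facet normal -0.078 0.659 0.748
outer loop
vertex 0.292 -2.254 3.139
vertex -0.984 -1.338 2.198
vertex -0.492 -2.871 3.601
endloop
endfacet
facet normal -0.697 0.500 -0.514
outer loop
vertex -1.768 -1.955 2.661
vertex -0.984 -1.338 2.198
vertex -1.672 -2.766 1.741
endloop
endfacet
facet normal 0.078 -0.659 -0.748
outer loop
vertex -0.888 -2.149 1.279
vertex 0.388 -3.065 2.219
vertex -1.672 -2.766 1.741
endloop
endfacet
facet normal -0.697 0.500 -0.514
outer loop
vertex -1.672 -2.766 1.741
vertex -0.984 -1.338 2.198
vertex -0.888 -2.149 1.279
endloop
endfacet
facet normal 0.713 0.561 -0.420
outer loop
vertex -0.888 -2.149 1.279
vertex 0.292 -2.254 3.139
vertex 0.388 -3.065 2.219
endloop
endfacet
facet normal 0.713 0.561 -0.421
outer loop
vertex -0.984 -1.338 2.198
vertex 0.292 -2.254 3.139
vertex -0.888 -2.149 1.279
endloop
endfacet
facet normal -0.630 0.080 -0.773
outer loop
vertex -1.91 -3.652 -0.756
vertex -2.115 -2.668 -0.487
vertex -0.505 -3.061 -1.84
endloop
endfacet
facet normal 0.198 -0.945 -0.259
outer loop
vertex 0.055 -3.132 -1.153
vertex -1.91 -3.652 -0.756
vertex -0.505 -3.061 -1.84
endloop
endfacet
facet normal -0.630 0.079 -0.773
outer loop
vertex -0.505 -3.061 -1.84
vertex -2.115 -2.668 -0.487
vertex -0.711 -2.078 -1.572
endloop
endfacet
facet normal 0.751 0.315 -0.580
outer loop
vertex -0.711 -2.078 -1.572
vertex 0.055 -3.132 -1.153
vertex -0.505 -3.061 -1.84
endloop
endfacet
facet normal -0.751 -0.315 0.580
outer loop
vertex -1.91 -3.652 -0.756
vertex -1.555 -2.739 0.2
vertex -2.115 -2.668 -0.487
endloop
endfacet
facet normal 0.198 -0.946 -0.258
outer loop
vertex -1.349 -3.722 -0.068
vertex -1.91 -3.652 -0.756
vertex 0.055 -3.132 -1.153
endloop
endfacet
facet normal -0.751 -0.316 0.580
outer loop
vertex -1.349 -3.722 -0.068
vertex -1.555 -2.739 0.2
vertex -1.91 -3.652 -0.756
endloop
endfacet
facet normal -0.197 0.946 0.259
outer loop
vertex -2.115 -2.668 -0.487
vertex -1.555 -2.739 0.2
vertex -0.711 -2.078 -1.572
endloop
endfacet
facet normal 0.751 0.315 -0.580
outer loop
vertex -0.15 -2.148 -0.884
vertex 0.055 -3.132 -1.153
vertex -0.711 -2.078 -1.572
endloop
endfacet
facet normal -0.199 0.945 0.258
outer loop
vertex -0.711 -2.078 -1.572
vertex -1.555 -2.739 0.2
vertex -0.15 -2.148 -0.884
endloop
endfacet
facet normal 0.630 -0.080 0.772
outer loop
vertex -0.15 -2.148 -0.884
vertex -1.349 -3.722 -0.068
vertex 0.055 -3.132 -1.153
endloop
endfacet
facet normal 0.630 -0.079 0.773
outer loop
vertex -1.555 -2.739 0.2
vertex -1.349 -3.722 -0.068
vertex -0.15 -2.148 -0.884
endloop
endfacet

endsolid


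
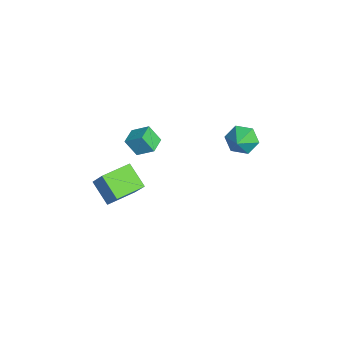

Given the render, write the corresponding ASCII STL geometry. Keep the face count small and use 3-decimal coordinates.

solid 
facet normal -0.501 -0.324 -0.803
outer loop
vertex -0.72 -4.457 0.457
vertex -1.747 -2.967 0.496
vertex 0.365 -3.684 -0.532
endloop
endfacet
facet normal 0.567 -0.824 -0.022
outer loop
vertex 1.187 -3.153 0.784
vertex -0.72 -4.457 0.457
vertex 0.365 -3.684 -0.532
endloop
endfacet
facet normal -0.501 -0.324 -0.803
outer loop
vertex 0.365 -3.684 -0.532
vertex -1.747 -2.967 0.496
vertex -0.661 -2.194 -0.493
endloop
endfacet
facet normal 0.654 0.466 -0.596
outer loop
vertex -0.661 -2.194 -0.493
vertex 1.187 -3.153 0.784
vertex 0.365 -3.684 -0.532
endloop
endfacet
facet normal -0.654 -0.466 0.596
outer loop
vertex -0.72 -4.457 0.457
vertex -0.925 -2.436 1.812
vertex -1.747 -2.967 0.496
endloop
endfacet
facet normal 0.567 -0.824 -0.021
outer loop
vertex 0.101 -3.926 1.773
vertex -0.72 -4.457 0.457
vertex 1.187 -3.153 0.784
endloop
endfacet
facet normal -0.654 -0.466 0.596
outer loop
vertex 0.101 -3.926 1.773
vertex -0.925 -2.436 1.812
vertex -0.72 -4.457 0.457
endloop
endfacet
facet normal -0.567 0.824 0.022
outer loop
vertex -1.747 -2.967 0.496
vertex -0.925 -2.436 1.812
vertex -0.661 -2.194 -0.493
endloop
endfacet
facet normal 0.654 0.466 -0.596
outer loop
vertex 0.16 -1.663 0.823
vertex 1.187 -3.153 0.784
vertex -0.661 -2.194 -0.493
endloop
endfacet
facet normal -0.567 0.823 0.022
outer loop
vertex -0.661 -2.194 -0.493
vertex -0.925 -2.436 1.812
vertex 0.16 -1.663 0.823
endloop
endfacet
facet normal 0.501 0.324 0.803
outer loop
vertex 0.16 -1.663 0.823
vertex 0.101 -3.926 1.773
vertex 1.187 -3.153 0.784
endloop
endfacet
facet normal 0.501 0.324 0.803
outer loop
vertex -0.925 -2.436 1.812
vertex 0.101 -3.926 1.773
vertex 0.16 -1.663 0.823
endloop
endfacet
facet normal -0.928 0.370 0.039
outer loop
vertex -1.814 -1.369 4.199
vertex -1.6 -0.728 3.208
vertex -2.213 -2.296 3.513
endloop
endfacet
facet normal -0.179 -0.534 0.826
outer loop
vertex -1.22 -2.692 3.472
vertex -1.814 -1.369 4.199
vertex -2.213 -2.296 3.513
endloop
endfacet
facet normal -0.928 0.370 0.040
outer loop
vertex -2.213 -2.296 3.513
vertex -1.6 -0.728 3.208
vertex -1.999 -1.654 2.522
endloop
endfacet
facet normal -0.326 -0.760 -0.563
outer loop
vertex -1.999 -1.654 2.522
vertex -1.22 -2.692 3.472
vertex -2.213 -2.296 3.513
endloop
endfacet
facet normal 0.326 0.760 0.562
outer loop
vertex -1.814 -1.369 4.199
vertex -0.607 -1.124 3.167
vertex -1.6 -0.728 3.208
endloop
endfacet
facet normal -0.180 -0.534 0.826
outer loop
vertex -0.821 -1.766 4.158
vertex -1.814 -1.369 4.199
vertex -1.22 -2.692 3.472
endloop
endfacet
facet normal 0.327 0.759 0.563
outer loop
vertex -0.821 -1.766 4.158
vertex -0.607 -1.124 3.167
vertex -1.814 -1.369 4.199
endloop
endfacet
facet normal 0.179 0.535 -0.826
outer loop
vertex -1.6 -0.728 3.208
vertex -0.607 -1.124 3.167
vertex -1.999 -1.654 2.522
endloop
endfacet
facet normal -0.327 -0.760 -0.562
outer loop
vertex -1.006 -2.051 2.481
vertex -1.22 -2.692 3.472
vertex -1.999 -1.654 2.522
endloop
endfacet
facet normal 0.179 0.534 -0.826
outer loop
vertex -1.999 -1.654 2.522
vertex -0.607 -1.124 3.167
vertex -1.006 -2.051 2.481
endloop
endfacet
facet normal 0.928 -0.371 -0.039
outer loop
vertex -1.006 -2.051 2.481
vertex -0.821 -1.766 4.158
vertex -1.22 -2.692 3.472
endloop
endfacet
facet normal 0.928 -0.370 -0.039
outer loop
vertex -0.607 -1.124 3.167
vertex -0.821 -1.766 4.158
vertex -1.006 -2.051 2.481
endloop
endfacet
facet normal -0.816 0.242 -0.525
outer loop
vertex -1.026 3.931 2.372
vertex -1.581 3.616 3.089
vertex -1.297 4.532 3.07
endloop
endfacet
facet normal 0.844 0.522 -0.122
outer loop
vertex -1.026 3.931 2.372
vertex -1.297 4.532 3.07
vertex -0.399 3.264 3.851
endloop
endfacet
facet normal -0.816 0.242 -0.526
outer loop
vertex -1.297 4.532 3.07
vertex -1.581 3.616 3.089
vertex -1.852 4.217 3.786
endloop
endfacet
facet normal 0.413 0.671 0.615
outer loop
vertex -1.297 4.532 3.07
vertex -1.852 4.217 3.786
vertex -0.399 3.264 3.851
endloop
endfacet
facet normal -0.815 0.242 -0.526
outer loop
vertex -1.852 4.217 3.786
vertex -1.581 3.616 3.089
vertex -2.137 3.301 3.806
endloop
endfacet
facet normal -0.025 0.030 0.999
outer loop
vertex -1.852 4.217 3.786
vertex -2.137 3.301 3.806
vertex -0.399 3.264 3.851
endloop
endfacet
facet normal -0.815 0.243 -0.526
outer loop
vertex -2.137 3.301 3.806
vertex -1.581 3.616 3.089
vertex -1.866 2.699 3.108
endloop
endfacet
facet normal -0.033 -0.763 0.645
outer loop
vertex -2.137 3.301 3.806
vertex -1.866 2.699 3.108
vertex -0.399 3.264 3.851
endloop
endfacet
facet normal -0.816 0.243 -0.525
outer loop
vertex -1.866 2.699 3.108
vertex -1.581 3.616 3.089
vertex -1.311 3.014 2.392
endloop
endfacet
facet normal 0.398 -0.913 -0.093
outer loop
vertex -1.866 2.699 3.108
vertex -1.311 3.014 2.392
vertex -0.399 3.264 3.851
endloop
endfacet
facet normal -0.816 0.242 -0.525
outer loop
vertex -1.311 3.014 2.392
vertex -1.581 3.616 3.089
vertex -1.026 3.931 2.372
endloop
endfacet
facet normal 0.837 -0.270 -0.477
outer loop
vertex -1.311 3.014 2.392
vertex -1.026 3.931 2.372
vertex -0.399 3.264 3.851
endloop
endfacet

endsolid


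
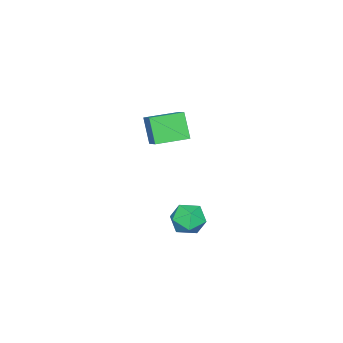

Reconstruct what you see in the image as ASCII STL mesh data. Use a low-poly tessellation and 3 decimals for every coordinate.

solid 
facet normal -0.752 0.659 0.036
outer loop
vertex -4.768 -3.234 1.521
vertex -4.165 -2.574 2.031
vertex -4.35 -2.691 0.323
endloop
endfacet
facet normal -0.586 -0.641 -0.495
outer loop
vertex -3.215 -3.686 0.269
vertex -4.768 -3.234 1.521
vertex -4.35 -2.691 0.323
endloop
endfacet
facet normal -0.751 0.659 0.036
outer loop
vertex -4.35 -2.691 0.323
vertex -4.165 -2.574 2.031
vertex -3.746 -2.031 0.834
endloop
endfacet
facet normal 0.304 0.394 -0.868
outer loop
vertex -3.746 -2.031 0.834
vertex -3.215 -3.686 0.269
vertex -4.35 -2.691 0.323
endloop
endfacet
facet normal -0.304 -0.393 0.868
outer loop
vertex -4.768 -3.234 1.521
vertex -3.03 -3.569 1.977
vertex -4.165 -2.574 2.031
endloop
endfacet
facet normal -0.586 -0.641 -0.496
outer loop
vertex -3.634 -4.229 1.466
vertex -4.768 -3.234 1.521
vertex -3.215 -3.686 0.269
endloop
endfacet
facet normal -0.304 -0.394 0.868
outer loop
vertex -3.634 -4.229 1.466
vertex -3.03 -3.569 1.977
vertex -4.768 -3.234 1.521
endloop
endfacet
facet normal 0.586 0.641 0.496
outer loop
vertex -4.165 -2.574 2.031
vertex -3.03 -3.569 1.977
vertex -3.746 -2.031 0.834
endloop
endfacet
facet normal 0.303 0.394 -0.868
outer loop
vertex -2.612 -3.026 0.779
vertex -3.215 -3.686 0.269
vertex -3.746 -2.031 0.834
endloop
endfacet
facet normal 0.586 0.641 0.495
outer loop
vertex -3.746 -2.031 0.834
vertex -3.03 -3.569 1.977
vertex -2.612 -3.026 0.779
endloop
endfacet
facet normal 0.751 -0.659 -0.036
outer loop
vertex -2.612 -3.026 0.779
vertex -3.634 -4.229 1.466
vertex -3.215 -3.686 0.269
endloop
endfacet
facet normal 0.751 -0.659 -0.037
outer loop
vertex -3.03 -3.569 1.977
vertex -3.634 -4.229 1.466
vertex -2.612 -3.026 0.779
endloop
endfacet
facet normal -0.113 0.079 0.990
outer loop
vertex 0.78 1.081 0.443
vertex 1.242 0.425 0.548
vertex 1.581 1.159 0.528
endloop
endfacet
facet normal -0.142 0.720 0.679
outer loop
vertex 0.78 1.081 0.443
vertex 1.581 1.159 0.528
vertex 1.188 1.602 -0.024
endloop
endfacet
facet normal -0.674 0.710 0.203
outer loop
vertex 0.78 1.081 0.443
vertex 1.188 1.602 -0.024
vertex 0.605 1.141 -0.346
endloop
endfacet
facet normal -0.973 0.063 0.221
outer loop
vertex 0.78 1.081 0.443
vertex 0.605 1.141 -0.346
vertex 0.638 0.413 0.008
endloop
endfacet
facet normal -0.626 -0.328 0.708
outer loop
vertex 0.78 1.081 0.443
vertex 0.638 0.413 0.008
vertex 1.242 0.425 0.548
endloop
endfacet
facet normal 0.469 0.821 0.325
outer loop
vertex 1.188 1.602 -0.024
vertex 1.581 1.159 0.528
vertex 1.902 1.267 -0.208
endloop
endfacet
facet normal 0.516 -0.216 0.829
outer loop
vertex 1.581 1.159 0.528
vertex 1.242 0.425 0.548
vertex 1.935 0.539 0.146
endloop
endfacet
facet normal -0.314 -0.874 0.371
outer loop
vertex 1.242 0.425 0.548
vertex 0.638 0.413 0.008
vertex 1.352 0.078 -0.176
endloop
endfacet
facet normal -0.876 -0.243 -0.418
outer loop
vertex 0.638 0.413 0.008
vertex 0.605 1.141 -0.346
vertex 0.959 0.521 -0.728
endloop
endfacet
facet normal -0.391 0.805 -0.445
outer loop
vertex 0.605 1.141 -0.346
vertex 1.188 1.602 -0.024
vertex 1.298 1.255 -0.748
endloop
endfacet
facet normal 0.973 -0.063 -0.221
outer loop
vertex 1.76 0.599 -0.643
vertex 1.902 1.267 -0.208
vertex 1.935 0.539 0.146
endloop
endfacet
facet normal 0.674 -0.710 -0.203
outer loop
vertex 1.76 0.599 -0.643
vertex 1.935 0.539 0.146
vertex 1.352 0.078 -0.176
endloop
endfacet
facet normal 0.142 -0.720 -0.679
outer loop
vertex 1.76 0.599 -0.643
vertex 1.352 0.078 -0.176
vertex 0.959 0.521 -0.728
endloop
endfacet
facet normal 0.113 -0.079 -0.990
outer loop
vertex 1.76 0.599 -0.643
vertex 0.959 0.521 -0.728
vertex 1.298 1.255 -0.748
endloop
endfacet
facet normal 0.626 0.328 -0.708
outer loop
vertex 1.76 0.599 -0.643
vertex 1.298 1.255 -0.748
vertex 1.902 1.267 -0.208
endloop
endfacet
facet normal 0.876 0.243 0.418
outer loop
vertex 1.935 0.539 0.146
vertex 1.902 1.267 -0.208
vertex 1.581 1.159 0.528
endloop
endfacet
facet normal 0.391 -0.805 0.445
outer loop
vertex 1.352 0.078 -0.176
vertex 1.935 0.539 0.146
vertex 1.242 0.425 0.548
endloop
endfacet
facet normal -0.469 -0.821 -0.325
outer loop
vertex 0.959 0.521 -0.728
vertex 1.352 0.078 -0.176
vertex 0.638 0.413 0.008
endloop
endfacet
facet normal -0.516 0.216 -0.829
outer loop
vertex 1.298 1.255 -0.748
vertex 0.959 0.521 -0.728
vertex 0.605 1.141 -0.346
endloop
endfacet
facet normal 0.314 0.874 -0.371
outer loop
vertex 1.902 1.267 -0.208
vertex 1.298 1.255 -0.748
vertex 1.188 1.602 -0.024
endloop
endfacet

endsolid


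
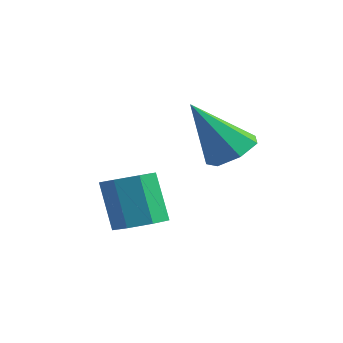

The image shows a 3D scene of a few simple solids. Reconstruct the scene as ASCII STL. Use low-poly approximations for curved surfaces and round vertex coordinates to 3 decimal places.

solid 
facet normal 0.448 0.322 -0.834
outer loop
vertex -1.062 -1.936 -1.25
vertex -1.657 -1.466 -1.388
vertex -1.014 -1.323 -0.988
endloop
endfacet
facet normal 0.682 -0.332 0.652
outer loop
vertex -1.062 -1.936 -1.25
vertex -1.014 -1.323 -0.988
vertex -2.503 -2.074 0.188
endloop
endfacet
facet normal 0.447 0.322 -0.834
outer loop
vertex -1.014 -1.323 -0.988
vertex -1.657 -1.466 -1.388
vertex -1.45 -0.818 -1.027
endloop
endfacet
facet normal 0.420 0.424 0.802
outer loop
vertex -1.014 -1.323 -0.988
vertex -1.45 -0.818 -1.027
vertex -2.503 -2.074 0.188
endloop
endfacet
facet normal 0.448 0.322 -0.834
outer loop
vertex -1.45 -0.818 -1.027
vertex -1.657 -1.466 -1.388
vertex -2.041 -0.801 -1.338
endloop
endfacet
facet normal -0.275 0.778 0.565
outer loop
vertex -1.45 -0.818 -1.027
vertex -2.041 -0.801 -1.338
vertex -2.503 -2.074 0.188
endloop
endfacet
facet normal 0.449 0.322 -0.834
outer loop
vertex -2.041 -0.801 -1.338
vertex -1.657 -1.466 -1.388
vertex -2.343 -1.284 -1.687
endloop
endfacet
facet normal -0.878 0.463 0.120
outer loop
vertex -2.041 -0.801 -1.338
vertex -2.343 -1.284 -1.687
vertex -2.503 -2.074 0.188
endloop
endfacet
facet normal 0.449 0.322 -0.834
outer loop
vertex -2.343 -1.284 -1.687
vertex -1.657 -1.466 -1.388
vertex -2.128 -1.905 -1.811
endloop
endfacet
facet normal -0.938 -0.285 -0.200
outer loop
vertex -2.343 -1.284 -1.687
vertex -2.128 -1.905 -1.811
vertex -2.503 -2.074 0.188
endloop
endfacet
facet normal 0.449 0.322 -0.834
outer loop
vertex -2.128 -1.905 -1.811
vertex -1.657 -1.466 -1.388
vertex -1.558 -2.195 -1.616
endloop
endfacet
facet normal -0.406 -0.901 -0.152
outer loop
vertex -2.128 -1.905 -1.811
vertex -1.558 -2.195 -1.616
vertex -2.503 -2.074 0.188
endloop
endfacet
facet normal 0.448 0.322 -0.834
outer loop
vertex -1.558 -2.195 -1.616
vertex -1.657 -1.466 -1.388
vertex -1.062 -1.936 -1.25
endloop
endfacet
facet normal 0.314 -0.922 0.226
outer loop
vertex -1.558 -2.195 -1.616
vertex -1.062 -1.936 -1.25
vertex -2.503 -2.074 0.188
endloop
endfacet
facet normal 0.424 -0.178 -0.888
outer loop
vertex -2.374 -3.667 -3.278
vertex -2.967 -3.405 -3.614
vertex -2.369 -3.046 -3.4
endloop
endfacet
facet normal 0.905 0.075 0.419
outer loop
vertex -2.374 -3.667 -3.278
vertex -2.369 -3.046 -3.4
vertex -3.021 -3.397 -1.929
endloop
endfacet
facet normal 0.905 0.074 0.419
outer loop
vertex -3.021 -3.397 -1.929
vertex -2.369 -3.046 -3.4
vertex -3.015 -2.776 -2.051
endloop
endfacet
facet normal -0.426 0.178 0.887
outer loop
vertex -3.021 -3.397 -1.929
vertex -3.015 -2.776 -2.051
vertex -3.613 -3.135 -2.266
endloop
endfacet
facet normal 0.425 -0.178 -0.888
outer loop
vertex -2.369 -3.046 -3.4
vertex -2.967 -3.405 -3.614
vertex -2.813 -2.695 -3.683
endloop
endfacet
facet normal 0.572 0.813 0.111
outer loop
vertex -2.369 -3.046 -3.4
vertex -2.813 -2.695 -3.683
vertex -3.015 -2.776 -2.051
endloop
endfacet
facet normal 0.571 0.813 0.111
outer loop
vertex -3.015 -2.776 -2.051
vertex -2.813 -2.695 -3.683
vertex -3.46 -2.425 -2.334
endloop
endfacet
facet normal -0.425 0.177 0.888
outer loop
vertex -3.015 -2.776 -2.051
vertex -3.46 -2.425 -2.334
vertex -3.613 -3.135 -2.266
endloop
endfacet
facet normal 0.426 -0.179 -0.887
outer loop
vertex -2.813 -2.695 -3.683
vertex -2.967 -3.405 -3.614
vertex -3.373 -2.878 -3.915
endloop
endfacet
facet normal -0.191 0.941 -0.280
outer loop
vertex -2.813 -2.695 -3.683
vertex -3.373 -2.878 -3.915
vertex -3.46 -2.425 -2.334
endloop
endfacet
facet normal -0.193 0.940 -0.280
outer loop
vertex -3.46 -2.425 -2.334
vertex -3.373 -2.878 -3.915
vertex -4.02 -2.609 -2.566
endloop
endfacet
facet normal -0.426 0.177 0.887
outer loop
vertex -3.46 -2.425 -2.334
vertex -4.02 -2.609 -2.566
vertex -3.613 -3.135 -2.266
endloop
endfacet
facet normal 0.426 -0.179 -0.887
outer loop
vertex -3.373 -2.878 -3.915
vertex -2.967 -3.405 -3.614
vertex -3.627 -3.459 -3.92
endloop
endfacet
facet normal -0.812 0.359 -0.461
outer loop
vertex -3.373 -2.878 -3.915
vertex -3.627 -3.459 -3.92
vertex -4.02 -2.609 -2.566
endloop
endfacet
facet normal -0.811 0.360 -0.461
outer loop
vertex -4.02 -2.609 -2.566
vertex -3.627 -3.459 -3.92
vertex -4.274 -3.189 -2.572
endloop
endfacet
facet normal -0.425 0.177 0.888
outer loop
vertex -4.02 -2.609 -2.566
vertex -4.274 -3.189 -2.572
vertex -3.613 -3.135 -2.266
endloop
endfacet
facet normal 0.426 -0.176 -0.887
outer loop
vertex -3.627 -3.459 -3.92
vertex -2.967 -3.405 -3.614
vertex -3.384 -3.999 -3.696
endloop
endfacet
facet normal -0.820 -0.491 -0.295
outer loop
vertex -3.627 -3.459 -3.92
vertex -3.384 -3.999 -3.696
vertex -4.274 -3.189 -2.572
endloop
endfacet
facet normal -0.819 -0.493 -0.294
outer loop
vertex -4.274 -3.189 -2.572
vertex -3.384 -3.999 -3.696
vertex -4.03 -3.729 -2.347
endloop
endfacet
facet normal -0.425 0.178 0.887
outer loop
vertex -4.274 -3.189 -2.572
vertex -4.03 -3.729 -2.347
vertex -3.613 -3.135 -2.266
endloop
endfacet
facet normal 0.426 -0.176 -0.887
outer loop
vertex -3.384 -3.999 -3.696
vertex -2.967 -3.405 -3.614
vertex -2.826 -4.091 -3.41
endloop
endfacet
facet normal -0.209 -0.973 0.095
outer loop
vertex -3.384 -3.999 -3.696
vertex -2.826 -4.091 -3.41
vertex -4.03 -3.729 -2.347
endloop
endfacet
facet normal -0.210 -0.973 0.093
outer loop
vertex -4.03 -3.729 -2.347
vertex -2.826 -4.091 -3.41
vertex -3.473 -3.822 -2.061
endloop
endfacet
facet normal -0.426 0.178 0.887
outer loop
vertex -4.03 -3.729 -2.347
vertex -3.473 -3.822 -2.061
vertex -3.613 -3.135 -2.266
endloop
endfacet
facet normal 0.425 -0.177 -0.888
outer loop
vertex -2.826 -4.091 -3.41
vertex -2.967 -3.405 -3.614
vertex -2.374 -3.667 -3.278
endloop
endfacet
facet normal 0.557 -0.722 0.411
outer loop
vertex -2.826 -4.091 -3.41
vertex -2.374 -3.667 -3.278
vertex -3.473 -3.822 -2.061
endloop
endfacet
facet normal 0.558 -0.721 0.412
outer loop
vertex -3.473 -3.822 -2.061
vertex -2.374 -3.667 -3.278
vertex -3.021 -3.397 -1.929
endloop
endfacet
facet normal -0.426 0.178 0.887
outer loop
vertex -3.473 -3.822 -2.061
vertex -3.021 -3.397 -1.929
vertex -3.613 -3.135 -2.266
endloop
endfacet

endsolid


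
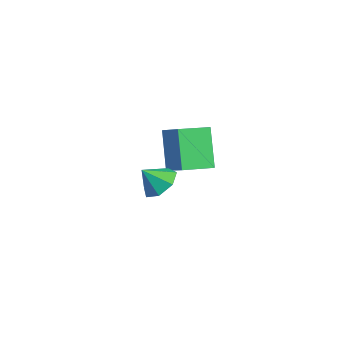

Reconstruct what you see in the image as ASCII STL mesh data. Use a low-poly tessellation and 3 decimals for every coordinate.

solid 
facet normal 0.177 0.629 -0.757
outer loop
vertex 1.754 -2.143 -0.773
vertex 0.995 -1.78 -0.649
vertex 1.744 -1.575 -0.303
endloop
endfacet
facet normal 0.701 -0.447 0.556
outer loop
vertex 1.754 -2.143 -0.773
vertex 1.744 -1.575 -0.303
vertex 0.805 -2.46 0.169
endloop
endfacet
facet normal 0.177 0.629 -0.757
outer loop
vertex 1.744 -1.575 -0.303
vertex 0.995 -1.78 -0.649
vertex 1.171 -1.161 -0.093
endloop
endfacet
facet normal 0.390 0.075 0.918
outer loop
vertex 1.744 -1.575 -0.303
vertex 1.171 -1.161 -0.093
vertex 0.805 -2.46 0.169
endloop
endfacet
facet normal 0.176 0.630 -0.757
outer loop
vertex 1.171 -1.161 -0.093
vertex 0.995 -1.78 -0.649
vertex 0.465 -1.214 -0.301
endloop
endfacet
facet normal -0.291 0.267 0.919
outer loop
vertex 1.171 -1.161 -0.093
vertex 0.465 -1.214 -0.301
vertex 0.805 -2.46 0.169
endloop
endfacet
facet normal 0.176 0.630 -0.756
outer loop
vertex 0.465 -1.214 -0.301
vertex 0.995 -1.78 -0.649
vertex 0.159 -1.693 -0.771
endloop
endfacet
facet normal -0.830 -0.016 0.557
outer loop
vertex 0.465 -1.214 -0.301
vertex 0.159 -1.693 -0.771
vertex 0.805 -2.46 0.169
endloop
endfacet
facet normal 0.176 0.630 -0.756
outer loop
vertex 0.159 -1.693 -0.771
vertex 0.995 -1.78 -0.649
vertex 0.483 -2.237 -1.149
endloop
endfacet
facet normal -0.820 -0.562 0.105
outer loop
vertex 0.159 -1.693 -0.771
vertex 0.483 -2.237 -1.149
vertex 0.805 -2.46 0.169
endloop
endfacet
facet normal 0.177 0.629 -0.757
outer loop
vertex 0.483 -2.237 -1.149
vertex 0.995 -1.78 -0.649
vertex 1.193 -2.438 -1.15
endloop
endfacet
facet normal -0.271 -0.958 -0.096
outer loop
vertex 0.483 -2.237 -1.149
vertex 1.193 -2.438 -1.15
vertex 0.805 -2.46 0.169
endloop
endfacet
facet normal 0.177 0.629 -0.757
outer loop
vertex 1.193 -2.438 -1.15
vertex 0.995 -1.78 -0.649
vertex 1.754 -2.143 -0.773
endloop
endfacet
facet normal 0.407 -0.907 0.105
outer loop
vertex 1.193 -2.438 -1.15
vertex 1.754 -2.143 -0.773
vertex 0.805 -2.46 0.169
endloop
endfacet
facet normal -0.547 0.145 0.824
outer loop
vertex -3.69 0.953 -1.194
vertex -3.73 2.435 -1.482
vertex -4.928 0.766 -1.983
endloop
endfacet
facet normal 0.027 -0.981 0.190
outer loop
vertex -3.79 0.465 -3.698
vertex -3.69 0.953 -1.194
vertex -4.928 0.766 -1.983
endloop
endfacet
facet normal -0.547 0.145 0.824
outer loop
vertex -4.928 0.766 -1.983
vertex -3.73 2.435 -1.482
vertex -4.968 2.248 -2.271
endloop
endfacet
facet normal -0.837 -0.126 -0.533
outer loop
vertex -4.968 2.248 -2.271
vertex -3.79 0.465 -3.698
vertex -4.928 0.766 -1.983
endloop
endfacet
facet normal 0.837 0.126 0.533
outer loop
vertex -3.69 0.953 -1.194
vertex -2.592 2.134 -3.197
vertex -3.73 2.435 -1.482
endloop
endfacet
facet normal 0.027 -0.981 0.190
outer loop
vertex -2.552 0.652 -2.909
vertex -3.69 0.953 -1.194
vertex -3.79 0.465 -3.698
endloop
endfacet
facet normal 0.837 0.126 0.533
outer loop
vertex -2.552 0.652 -2.909
vertex -2.592 2.134 -3.197
vertex -3.69 0.953 -1.194
endloop
endfacet
facet normal -0.027 0.981 -0.190
outer loop
vertex -3.73 2.435 -1.482
vertex -2.592 2.134 -3.197
vertex -4.968 2.248 -2.271
endloop
endfacet
facet normal -0.837 -0.126 -0.533
outer loop
vertex -3.83 1.947 -3.986
vertex -3.79 0.465 -3.698
vertex -4.968 2.248 -2.271
endloop
endfacet
facet normal -0.027 0.981 -0.190
outer loop
vertex -4.968 2.248 -2.271
vertex -2.592 2.134 -3.197
vertex -3.83 1.947 -3.986
endloop
endfacet
facet normal 0.547 -0.145 -0.824
outer loop
vertex -3.83 1.947 -3.986
vertex -2.552 0.652 -2.909
vertex -3.79 0.465 -3.698
endloop
endfacet
facet normal 0.547 -0.145 -0.824
outer loop
vertex -2.592 2.134 -3.197
vertex -2.552 0.652 -2.909
vertex -3.83 1.947 -3.986
endloop
endfacet

endsolid


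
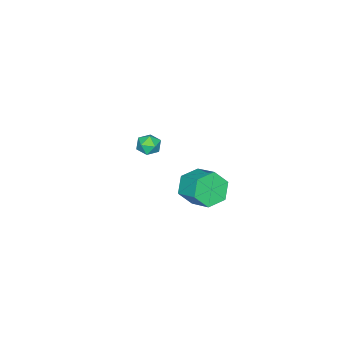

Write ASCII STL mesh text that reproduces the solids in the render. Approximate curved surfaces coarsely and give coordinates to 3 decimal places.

solid 
facet normal -0.167 0.653 0.739
outer loop
vertex -1.665 -3.598 -2.576
vertex -1.277 -3.943 -2.183
vertex -1.027 -3.465 -2.549
endloop
endfacet
facet normal -0.207 0.973 0.102
outer loop
vertex -1.665 -3.598 -2.576
vertex -1.027 -3.465 -2.549
vertex -1.334 -3.47 -3.123
endloop
endfacet
facet normal -0.711 0.645 -0.280
outer loop
vertex -1.665 -3.598 -2.576
vertex -1.334 -3.47 -3.123
vertex -1.774 -3.951 -3.113
endloop
endfacet
facet normal -0.985 0.120 0.121
outer loop
vertex -1.665 -3.598 -2.576
vertex -1.774 -3.951 -3.113
vertex -1.738 -4.244 -2.532
endloop
endfacet
facet normal -0.649 0.124 0.750
outer loop
vertex -1.665 -3.598 -2.576
vertex -1.738 -4.244 -2.532
vertex -1.277 -3.943 -2.183
endloop
endfacet
facet normal 0.417 0.879 -0.230
outer loop
vertex -1.334 -3.47 -3.123
vertex -1.027 -3.465 -2.549
vertex -0.742 -3.736 -3.068
endloop
endfacet
facet normal 0.480 0.361 0.799
outer loop
vertex -1.027 -3.465 -2.549
vertex -1.277 -3.943 -2.183
vertex -0.706 -4.029 -2.487
endloop
endfacet
facet normal -0.297 -0.493 0.818
outer loop
vertex -1.277 -3.943 -2.183
vertex -1.738 -4.244 -2.532
vertex -1.146 -4.51 -2.477
endloop
endfacet
facet normal -0.842 -0.501 -0.201
outer loop
vertex -1.738 -4.244 -2.532
vertex -1.774 -3.951 -3.113
vertex -1.453 -4.515 -3.051
endloop
endfacet
facet normal -0.399 0.348 -0.848
outer loop
vertex -1.774 -3.951 -3.113
vertex -1.334 -3.47 -3.123
vertex -1.203 -4.037 -3.417
endloop
endfacet
facet normal 0.985 -0.120 -0.121
outer loop
vertex -0.815 -4.382 -3.024
vertex -0.742 -3.736 -3.068
vertex -0.706 -4.029 -2.487
endloop
endfacet
facet normal 0.711 -0.645 0.280
outer loop
vertex -0.815 -4.382 -3.024
vertex -0.706 -4.029 -2.487
vertex -1.146 -4.51 -2.477
endloop
endfacet
facet normal 0.207 -0.973 -0.102
outer loop
vertex -0.815 -4.382 -3.024
vertex -1.146 -4.51 -2.477
vertex -1.453 -4.515 -3.051
endloop
endfacet
facet normal 0.167 -0.653 -0.739
outer loop
vertex -0.815 -4.382 -3.024
vertex -1.453 -4.515 -3.051
vertex -1.203 -4.037 -3.417
endloop
endfacet
facet normal 0.649 -0.124 -0.750
outer loop
vertex -0.815 -4.382 -3.024
vertex -1.203 -4.037 -3.417
vertex -0.742 -3.736 -3.068
endloop
endfacet
facet normal 0.842 0.501 0.201
outer loop
vertex -0.706 -4.029 -2.487
vertex -0.742 -3.736 -3.068
vertex -1.027 -3.465 -2.549
endloop
endfacet
facet normal 0.399 -0.348 0.848
outer loop
vertex -1.146 -4.51 -2.477
vertex -0.706 -4.029 -2.487
vertex -1.277 -3.943 -2.183
endloop
endfacet
facet normal -0.417 -0.879 0.230
outer loop
vertex -1.453 -4.515 -3.051
vertex -1.146 -4.51 -2.477
vertex -1.738 -4.244 -2.532
endloop
endfacet
facet normal -0.480 -0.361 -0.799
outer loop
vertex -1.203 -4.037 -3.417
vertex -1.453 -4.515 -3.051
vertex -1.774 -3.951 -3.113
endloop
endfacet
facet normal 0.297 0.493 -0.818
outer loop
vertex -0.742 -3.736 -3.068
vertex -1.203 -4.037 -3.417
vertex -1.334 -3.47 -3.123
endloop
endfacet
facet normal -0.294 -0.841 -0.455
outer loop
vertex 3.202 1.494 -1.028
vertex 2.688 1.29 -0.318
vertex 2.348 1.775 -0.995
endloop
endfacet
facet normal 0.111 0.443 -0.889
outer loop
vertex 3.202 1.494 -1.028
vertex 2.348 1.775 -0.995
vertex 3.587 2.595 -0.431
endloop
endfacet
facet normal 0.112 0.443 -0.890
outer loop
vertex 3.587 2.595 -0.431
vertex 2.348 1.775 -0.995
vertex 2.732 2.876 -0.399
endloop
endfacet
facet normal 0.293 0.840 0.456
outer loop
vertex 3.587 2.595 -0.431
vertex 2.732 2.876 -0.399
vertex 3.072 2.39 0.278
endloop
endfacet
facet normal -0.293 -0.841 -0.455
outer loop
vertex 2.348 1.775 -0.995
vertex 2.688 1.29 -0.318
vertex 1.833 1.571 -0.286
endloop
endfacet
facet normal -0.766 0.492 -0.415
outer loop
vertex 2.348 1.775 -0.995
vertex 1.833 1.571 -0.286
vertex 2.732 2.876 -0.399
endloop
endfacet
facet normal -0.766 0.492 -0.413
outer loop
vertex 2.732 2.876 -0.399
vertex 1.833 1.571 -0.286
vertex 2.218 2.671 0.311
endloop
endfacet
facet normal 0.294 0.840 0.456
outer loop
vertex 2.732 2.876 -0.399
vertex 2.218 2.671 0.311
vertex 3.072 2.39 0.278
endloop
endfacet
facet normal -0.293 -0.840 -0.456
outer loop
vertex 1.833 1.571 -0.286
vertex 2.688 1.29 -0.318
vertex 2.173 1.085 0.391
endloop
endfacet
facet normal -0.878 0.049 0.476
outer loop
vertex 1.833 1.571 -0.286
vertex 2.173 1.085 0.391
vertex 2.218 2.671 0.311
endloop
endfacet
facet normal -0.878 0.049 0.476
outer loop
vertex 2.218 2.671 0.311
vertex 2.173 1.085 0.391
vertex 2.558 2.186 0.988
endloop
endfacet
facet normal 0.294 0.841 0.455
outer loop
vertex 2.218 2.671 0.311
vertex 2.558 2.186 0.988
vertex 3.072 2.39 0.278
endloop
endfacet
facet normal -0.293 -0.840 -0.456
outer loop
vertex 2.173 1.085 0.391
vertex 2.688 1.29 -0.318
vertex 3.028 0.804 0.359
endloop
endfacet
facet normal -0.112 -0.443 0.889
outer loop
vertex 2.173 1.085 0.391
vertex 3.028 0.804 0.359
vertex 2.558 2.186 0.988
endloop
endfacet
facet normal -0.111 -0.443 0.890
outer loop
vertex 2.558 2.186 0.988
vertex 3.028 0.804 0.359
vertex 3.412 1.905 0.955
endloop
endfacet
facet normal 0.294 0.841 0.455
outer loop
vertex 2.558 2.186 0.988
vertex 3.412 1.905 0.955
vertex 3.072 2.39 0.278
endloop
endfacet
facet normal -0.294 -0.840 -0.456
outer loop
vertex 3.028 0.804 0.359
vertex 2.688 1.29 -0.318
vertex 3.542 1.009 -0.351
endloop
endfacet
facet normal 0.767 -0.491 0.413
outer loop
vertex 3.028 0.804 0.359
vertex 3.542 1.009 -0.351
vertex 3.412 1.905 0.955
endloop
endfacet
facet normal 0.765 -0.493 0.414
outer loop
vertex 3.412 1.905 0.955
vertex 3.542 1.009 -0.351
vertex 3.927 2.109 0.246
endloop
endfacet
facet normal 0.293 0.841 0.455
outer loop
vertex 3.412 1.905 0.955
vertex 3.927 2.109 0.246
vertex 3.072 2.39 0.278
endloop
endfacet
facet normal -0.294 -0.841 -0.455
outer loop
vertex 3.542 1.009 -0.351
vertex 2.688 1.29 -0.318
vertex 3.202 1.494 -1.028
endloop
endfacet
facet normal 0.878 -0.049 -0.476
outer loop
vertex 3.542 1.009 -0.351
vertex 3.202 1.494 -1.028
vertex 3.927 2.109 0.246
endloop
endfacet
facet normal 0.878 -0.049 -0.476
outer loop
vertex 3.927 2.109 0.246
vertex 3.202 1.494 -1.028
vertex 3.587 2.595 -0.431
endloop
endfacet
facet normal 0.293 0.840 0.456
outer loop
vertex 3.927 2.109 0.246
vertex 3.587 2.595 -0.431
vertex 3.072 2.39 0.278
endloop
endfacet

endsolid


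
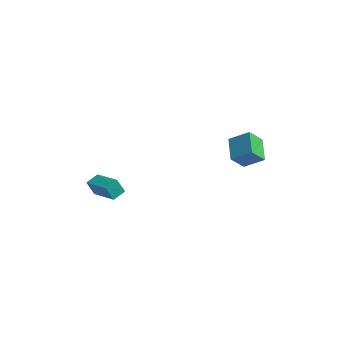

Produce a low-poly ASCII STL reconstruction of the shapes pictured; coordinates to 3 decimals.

solid 
facet normal -0.810 -0.151 -0.567
outer loop
vertex 2.448 0.857 0.368
vertex 1.947 2.191 0.729
vertex 3.064 1.363 -0.646
endloop
endfacet
facet normal 0.341 -0.907 -0.246
outer loop
vertex 4.173 1.569 0.131
vertex 2.448 0.857 0.368
vertex 3.064 1.363 -0.646
endloop
endfacet
facet normal -0.810 -0.151 -0.567
outer loop
vertex 3.064 1.363 -0.646
vertex 1.947 2.191 0.729
vertex 2.563 2.697 -0.285
endloop
endfacet
facet normal 0.478 0.392 -0.786
outer loop
vertex 2.563 2.697 -0.285
vertex 4.173 1.569 0.131
vertex 3.064 1.363 -0.646
endloop
endfacet
facet normal -0.478 -0.392 0.786
outer loop
vertex 2.448 0.857 0.368
vertex 3.056 2.397 1.506
vertex 1.947 2.191 0.729
endloop
endfacet
facet normal 0.341 -0.907 -0.246
outer loop
vertex 3.557 1.063 1.145
vertex 2.448 0.857 0.368
vertex 4.173 1.569 0.131
endloop
endfacet
facet normal -0.478 -0.392 0.786
outer loop
vertex 3.557 1.063 1.145
vertex 3.056 2.397 1.506
vertex 2.448 0.857 0.368
endloop
endfacet
facet normal -0.341 0.907 0.246
outer loop
vertex 1.947 2.191 0.729
vertex 3.056 2.397 1.506
vertex 2.563 2.697 -0.285
endloop
endfacet
facet normal 0.478 0.392 -0.786
outer loop
vertex 3.672 2.903 0.492
vertex 4.173 1.569 0.131
vertex 2.563 2.697 -0.285
endloop
endfacet
facet normal -0.341 0.907 0.246
outer loop
vertex 2.563 2.697 -0.285
vertex 3.056 2.397 1.506
vertex 3.672 2.903 0.492
endloop
endfacet
facet normal 0.810 0.151 0.567
outer loop
vertex 3.672 2.903 0.492
vertex 3.557 1.063 1.145
vertex 4.173 1.569 0.131
endloop
endfacet
facet normal 0.810 0.151 0.567
outer loop
vertex 3.056 2.397 1.506
vertex 3.557 1.063 1.145
vertex 3.672 2.903 0.492
endloop
endfacet
facet normal -0.508 0.118 0.853
outer loop
vertex -3.466 -2.78 -0.412
vertex -3.07 -2.063 -0.275
vertex -4.943 -1.767 -1.432
endloop
endfacet
facet normal -0.478 -0.863 -0.165
outer loop
vertex -4.47 -1.877 -2.225
vertex -3.466 -2.78 -0.412
vertex -4.943 -1.767 -1.432
endloop
endfacet
facet normal -0.509 0.117 0.853
outer loop
vertex -4.943 -1.767 -1.432
vertex -3.07 -2.063 -0.275
vertex -4.547 -1.051 -1.294
endloop
endfacet
facet normal -0.716 0.492 -0.495
outer loop
vertex -4.547 -1.051 -1.294
vertex -4.47 -1.877 -2.225
vertex -4.943 -1.767 -1.432
endloop
endfacet
facet normal 0.717 -0.491 0.496
outer loop
vertex -3.466 -2.78 -0.412
vertex -2.597 -2.173 -1.068
vertex -3.07 -2.063 -0.275
endloop
endfacet
facet normal -0.477 -0.863 -0.166
outer loop
vertex -2.993 -2.889 -1.206
vertex -3.466 -2.78 -0.412
vertex -4.47 -1.877 -2.225
endloop
endfacet
facet normal 0.717 -0.492 0.494
outer loop
vertex -2.993 -2.889 -1.206
vertex -2.597 -2.173 -1.068
vertex -3.466 -2.78 -0.412
endloop
endfacet
facet normal 0.477 0.863 0.165
outer loop
vertex -3.07 -2.063 -0.275
vertex -2.597 -2.173 -1.068
vertex -4.547 -1.051 -1.294
endloop
endfacet
facet normal -0.717 0.491 -0.495
outer loop
vertex -4.074 -1.16 -2.088
vertex -4.47 -1.877 -2.225
vertex -4.547 -1.051 -1.294
endloop
endfacet
facet normal 0.477 0.863 0.166
outer loop
vertex -4.547 -1.051 -1.294
vertex -2.597 -2.173 -1.068
vertex -4.074 -1.16 -2.088
endloop
endfacet
facet normal 0.508 -0.118 -0.853
outer loop
vertex -4.074 -1.16 -2.088
vertex -2.993 -2.889 -1.206
vertex -4.47 -1.877 -2.225
endloop
endfacet
facet normal 0.509 -0.117 -0.853
outer loop
vertex -2.597 -2.173 -1.068
vertex -2.993 -2.889 -1.206
vertex -4.074 -1.16 -2.088
endloop
endfacet

endsolid
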